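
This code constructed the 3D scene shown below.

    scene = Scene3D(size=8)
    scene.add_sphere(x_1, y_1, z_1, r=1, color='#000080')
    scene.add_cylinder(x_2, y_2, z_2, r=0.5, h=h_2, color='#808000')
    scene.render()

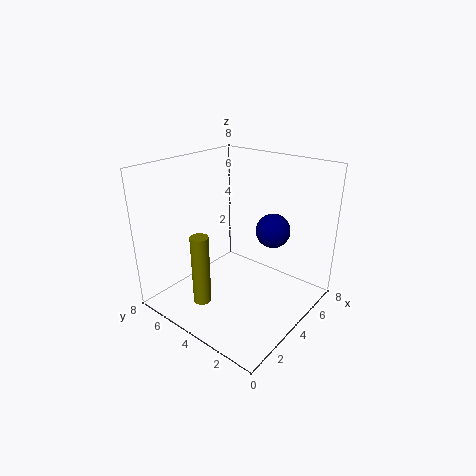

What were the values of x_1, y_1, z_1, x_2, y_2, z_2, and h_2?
x_1 = 6; y_1 = 3; z_1 = 4; x_2 = 2; y_2 = 5; z_2 = 0.5; h_2 = 4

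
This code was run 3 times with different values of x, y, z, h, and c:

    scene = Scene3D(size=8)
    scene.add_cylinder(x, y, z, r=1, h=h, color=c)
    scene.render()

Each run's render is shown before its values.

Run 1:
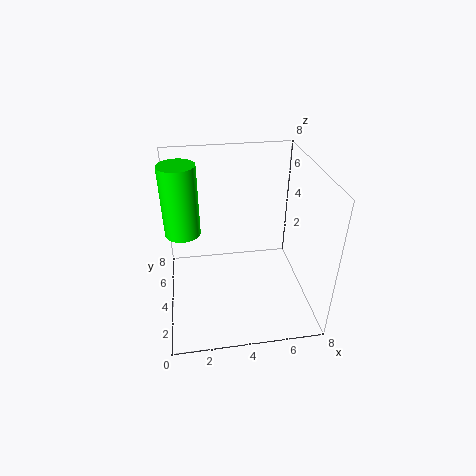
x = 1, y = 5, z = 4, h = 4, c = 'lime'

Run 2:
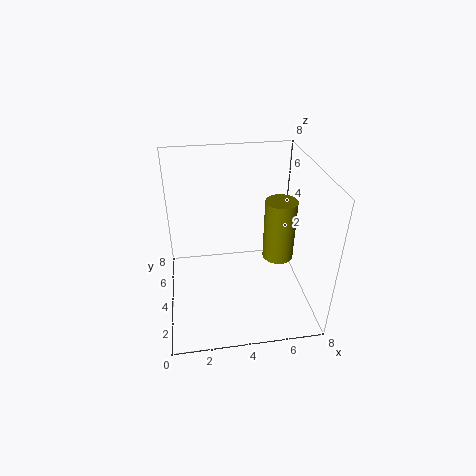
x = 7, y = 6, z = 1, h = 4, c = 'olive'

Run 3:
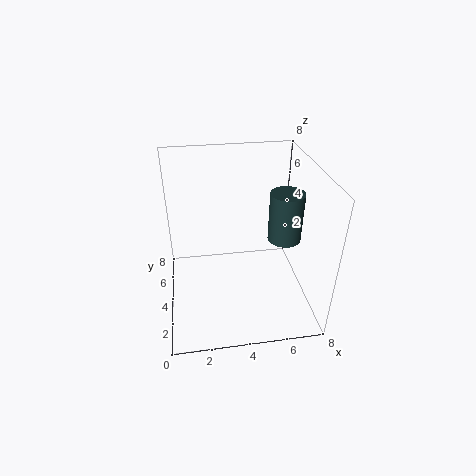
x = 7, y = 5, z = 3, h = 3, c = 'darkslategray'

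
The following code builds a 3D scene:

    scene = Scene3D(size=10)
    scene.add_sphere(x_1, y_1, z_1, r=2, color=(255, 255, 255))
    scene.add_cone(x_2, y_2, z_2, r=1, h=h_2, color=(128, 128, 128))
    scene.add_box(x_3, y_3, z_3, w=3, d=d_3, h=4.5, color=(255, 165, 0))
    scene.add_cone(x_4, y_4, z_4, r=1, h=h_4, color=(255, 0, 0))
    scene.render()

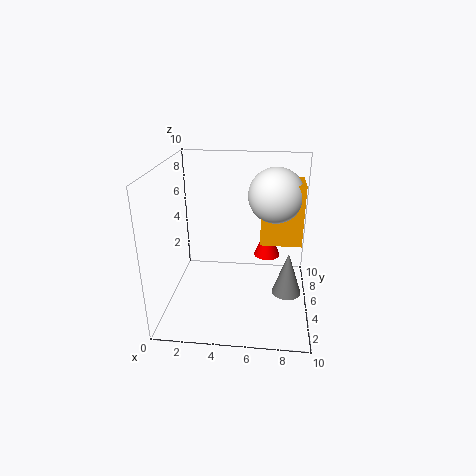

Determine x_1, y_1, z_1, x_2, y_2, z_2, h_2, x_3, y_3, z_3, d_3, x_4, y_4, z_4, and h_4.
x_1 = 7.5; y_1 = 7; z_1 = 7.5; x_2 = 8.5; y_2 = 4; z_2 = 1.5; h_2 = 3; x_3 = 6.5; y_3 = 6; z_3 = 4; d_3 = 2.5; x_4 = 7; y_4 = 7.5; z_4 = 2.5; h_4 = 2.5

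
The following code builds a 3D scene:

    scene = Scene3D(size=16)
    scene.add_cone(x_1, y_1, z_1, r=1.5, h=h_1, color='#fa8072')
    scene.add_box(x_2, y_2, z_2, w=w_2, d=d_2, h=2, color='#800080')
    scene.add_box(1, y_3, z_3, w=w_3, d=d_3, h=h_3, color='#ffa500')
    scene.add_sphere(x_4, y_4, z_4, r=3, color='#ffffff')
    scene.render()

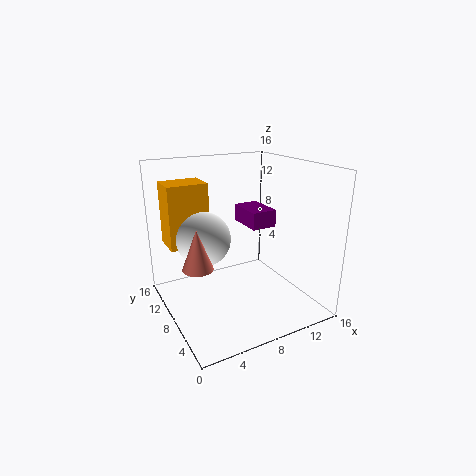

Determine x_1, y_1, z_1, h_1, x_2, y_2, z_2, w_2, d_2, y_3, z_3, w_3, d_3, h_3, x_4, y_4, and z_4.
x_1 = 2
y_1 = 5
z_1 = 7
h_1 = 4
x_2 = 10
y_2 = 8
z_2 = 8.5
w_2 = 3
d_2 = 4.5
y_3 = 10
z_3 = 7
w_3 = 4.5
d_3 = 3.5
h_3 = 7
x_4 = 4.5
y_4 = 9.5
z_4 = 8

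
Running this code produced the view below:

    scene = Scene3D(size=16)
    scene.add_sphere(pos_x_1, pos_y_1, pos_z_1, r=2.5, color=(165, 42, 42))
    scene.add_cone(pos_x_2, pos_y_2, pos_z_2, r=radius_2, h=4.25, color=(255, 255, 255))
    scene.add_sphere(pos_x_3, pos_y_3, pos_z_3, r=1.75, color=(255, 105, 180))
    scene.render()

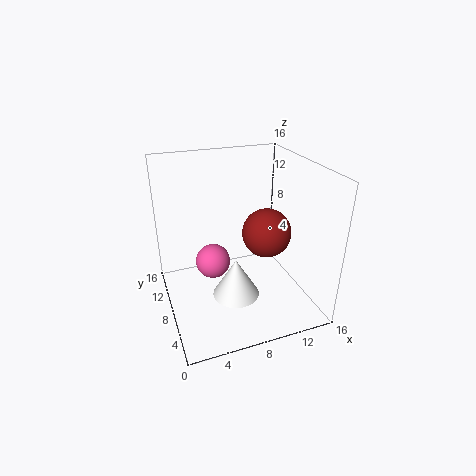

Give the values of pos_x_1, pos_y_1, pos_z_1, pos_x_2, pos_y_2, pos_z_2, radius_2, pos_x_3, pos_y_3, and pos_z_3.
pos_x_1 = 10, pos_y_1 = 5, pos_z_1 = 9.75, pos_x_2 = 6.75, pos_y_2 = 5.25, pos_z_2 = 2.75, radius_2 = 2.5, pos_x_3 = 4.5, pos_y_3 = 6, pos_z_3 = 7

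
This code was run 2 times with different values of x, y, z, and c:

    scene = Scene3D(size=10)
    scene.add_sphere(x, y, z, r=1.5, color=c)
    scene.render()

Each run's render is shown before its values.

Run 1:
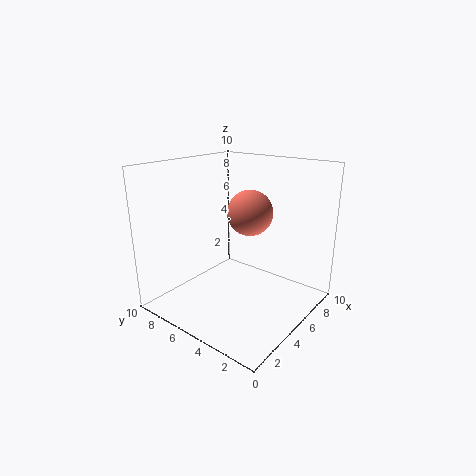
x = 5; y = 4; z = 7; c = 'salmon'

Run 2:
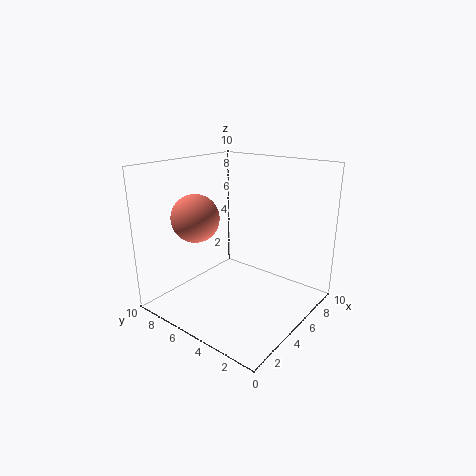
x = 2; y = 6; z = 7; c = 'salmon'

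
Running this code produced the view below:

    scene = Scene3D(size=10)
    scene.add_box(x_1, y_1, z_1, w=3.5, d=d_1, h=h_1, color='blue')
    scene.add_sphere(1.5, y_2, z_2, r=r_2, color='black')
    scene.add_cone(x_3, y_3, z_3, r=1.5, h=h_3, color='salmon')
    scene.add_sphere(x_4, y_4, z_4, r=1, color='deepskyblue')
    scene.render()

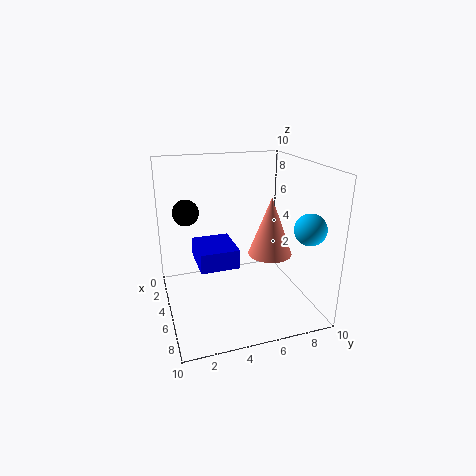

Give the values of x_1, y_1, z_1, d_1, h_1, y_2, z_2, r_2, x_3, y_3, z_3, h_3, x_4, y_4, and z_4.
x_1 = 0.5
y_1 = 2.5
z_1 = 2
d_1 = 3
h_1 = 1.5
y_2 = 2
z_2 = 6
r_2 = 1
x_3 = 6
y_3 = 7
z_3 = 4
h_3 = 4
x_4 = 8.5
y_4 = 8.5
z_4 = 6.5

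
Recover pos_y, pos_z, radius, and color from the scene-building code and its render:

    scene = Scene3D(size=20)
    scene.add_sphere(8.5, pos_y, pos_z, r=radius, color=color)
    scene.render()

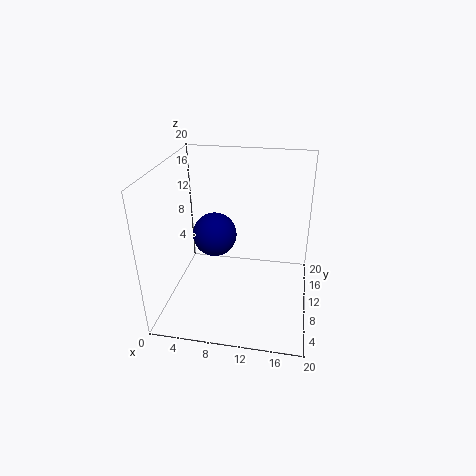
pos_y = 3.5, pos_z = 14, radius = 2.5, color = 'navy'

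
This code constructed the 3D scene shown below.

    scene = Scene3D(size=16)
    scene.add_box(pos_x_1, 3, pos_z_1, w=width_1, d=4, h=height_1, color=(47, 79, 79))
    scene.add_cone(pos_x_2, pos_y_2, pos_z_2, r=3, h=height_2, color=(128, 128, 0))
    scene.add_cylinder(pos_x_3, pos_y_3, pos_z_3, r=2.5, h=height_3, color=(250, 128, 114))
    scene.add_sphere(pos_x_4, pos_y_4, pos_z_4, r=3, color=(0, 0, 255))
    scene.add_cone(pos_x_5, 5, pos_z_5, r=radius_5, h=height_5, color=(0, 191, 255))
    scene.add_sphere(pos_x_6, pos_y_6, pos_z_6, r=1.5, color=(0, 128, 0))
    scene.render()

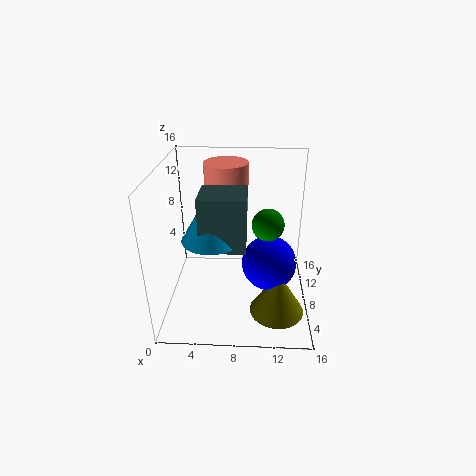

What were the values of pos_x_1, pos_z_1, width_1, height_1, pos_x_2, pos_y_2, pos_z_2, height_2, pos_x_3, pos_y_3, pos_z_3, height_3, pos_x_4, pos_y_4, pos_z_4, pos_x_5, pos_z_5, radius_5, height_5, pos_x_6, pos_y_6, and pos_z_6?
pos_x_1 = 4.5, pos_z_1 = 9, width_1 = 4.5, height_1 = 5.5, pos_x_2 = 12.5, pos_y_2 = 5, pos_z_2 = 0.5, height_2 = 5, pos_x_3 = 6.5, pos_y_3 = 11.5, pos_z_3 = 10, height_3 = 5.5, pos_x_4 = 11.5, pos_y_4 = 7, pos_z_4 = 5.5, pos_x_5 = 5.5, pos_z_5 = 9.5, radius_5 = 3, height_5 = 5, pos_x_6 = 11, pos_y_6 = 3.5, pos_z_6 = 12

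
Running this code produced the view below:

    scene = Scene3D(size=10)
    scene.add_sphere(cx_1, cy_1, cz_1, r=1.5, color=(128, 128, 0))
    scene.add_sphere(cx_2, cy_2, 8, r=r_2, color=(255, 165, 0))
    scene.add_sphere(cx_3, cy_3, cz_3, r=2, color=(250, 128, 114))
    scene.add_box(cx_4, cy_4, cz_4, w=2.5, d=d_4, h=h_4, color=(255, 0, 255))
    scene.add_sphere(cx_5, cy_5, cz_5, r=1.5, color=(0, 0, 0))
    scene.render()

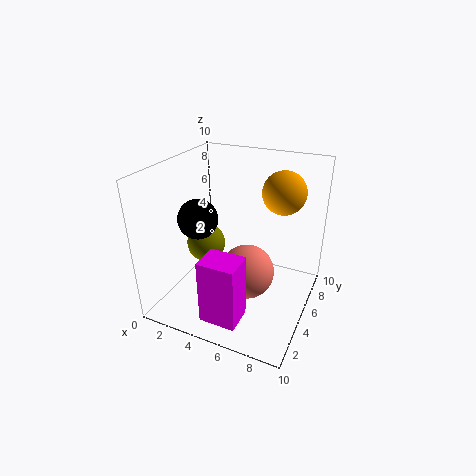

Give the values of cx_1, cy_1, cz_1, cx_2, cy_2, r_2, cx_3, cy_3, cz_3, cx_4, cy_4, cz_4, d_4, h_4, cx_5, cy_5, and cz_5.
cx_1 = 1.5; cy_1 = 6.5; cz_1 = 3; cx_2 = 7.5; cy_2 = 7; r_2 = 1.5; cx_3 = 5.5; cy_3 = 5.5; cz_3 = 2; cx_4 = 4; cy_4 = 1; cz_4 = 0.5; d_4 = 2; h_4 = 4.5; cx_5 = 1.5; cy_5 = 5.5; cz_5 = 5.5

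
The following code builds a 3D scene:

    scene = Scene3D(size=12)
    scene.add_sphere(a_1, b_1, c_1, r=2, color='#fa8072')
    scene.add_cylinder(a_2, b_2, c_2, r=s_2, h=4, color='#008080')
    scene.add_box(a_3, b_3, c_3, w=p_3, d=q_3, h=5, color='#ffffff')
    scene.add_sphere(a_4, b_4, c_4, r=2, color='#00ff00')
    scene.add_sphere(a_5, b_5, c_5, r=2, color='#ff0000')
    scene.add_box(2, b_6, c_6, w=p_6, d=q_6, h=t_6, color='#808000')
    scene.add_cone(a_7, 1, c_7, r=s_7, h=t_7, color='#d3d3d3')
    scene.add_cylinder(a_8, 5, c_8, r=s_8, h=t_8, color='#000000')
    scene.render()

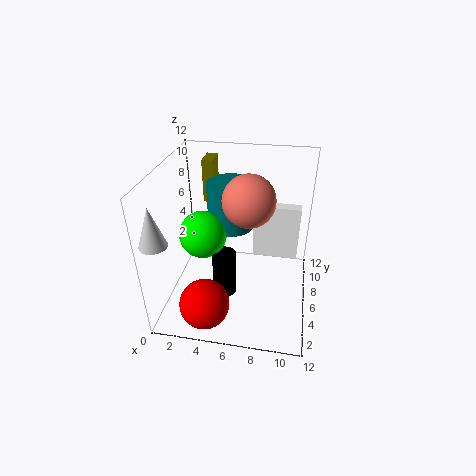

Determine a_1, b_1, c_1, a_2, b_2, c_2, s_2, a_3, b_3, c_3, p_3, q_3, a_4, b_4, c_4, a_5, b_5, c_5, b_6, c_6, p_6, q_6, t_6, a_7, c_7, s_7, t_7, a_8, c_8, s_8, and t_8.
a_1 = 7
b_1 = 5
c_1 = 10
a_2 = 5
b_2 = 8
c_2 = 6
s_2 = 2
a_3 = 7
b_3 = 8
c_3 = 3
p_3 = 4
q_3 = 1
a_4 = 3
b_4 = 6
c_4 = 6
a_5 = 4
b_5 = 2
c_5 = 2
b_6 = 10
c_6 = 7
p_6 = 1
q_6 = 2
t_6 = 4
a_7 = 1
c_7 = 8
s_7 = 1
t_7 = 3
a_8 = 5
c_8 = 1
s_8 = 1
t_8 = 4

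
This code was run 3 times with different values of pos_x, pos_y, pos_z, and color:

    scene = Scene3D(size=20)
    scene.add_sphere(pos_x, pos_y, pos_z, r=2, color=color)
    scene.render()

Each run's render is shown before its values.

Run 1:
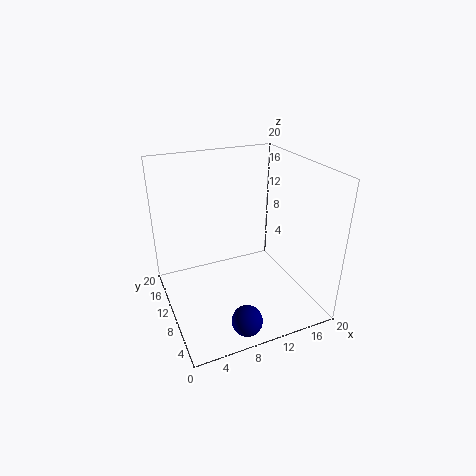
pos_x = 8, pos_y = 2.5, pos_z = 2, color = 'navy'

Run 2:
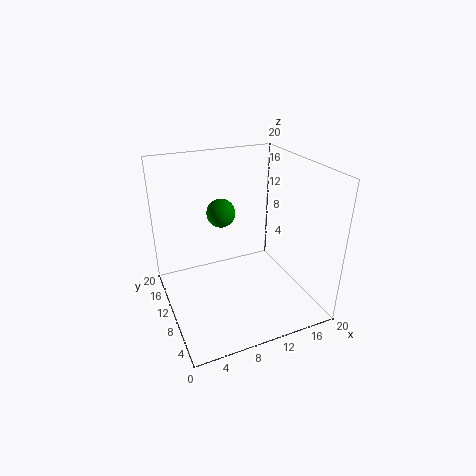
pos_x = 8.5, pos_y = 12.5, pos_z = 13, color = 'green'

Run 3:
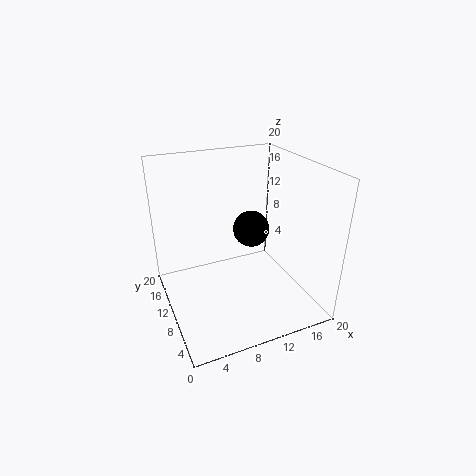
pos_x = 8.5, pos_y = 3, pos_z = 15, color = 'black'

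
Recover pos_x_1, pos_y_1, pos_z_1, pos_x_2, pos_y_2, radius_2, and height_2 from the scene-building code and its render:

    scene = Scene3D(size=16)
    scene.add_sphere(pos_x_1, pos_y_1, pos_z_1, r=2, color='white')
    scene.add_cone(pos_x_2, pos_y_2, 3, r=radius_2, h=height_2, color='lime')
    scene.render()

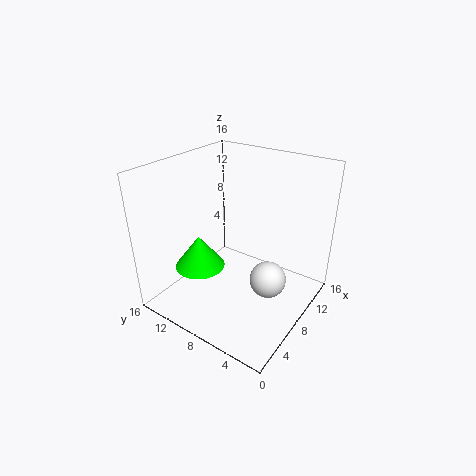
pos_x_1 = 8, pos_y_1 = 4, pos_z_1 = 4, pos_x_2 = 7, pos_y_2 = 13, radius_2 = 3, height_2 = 4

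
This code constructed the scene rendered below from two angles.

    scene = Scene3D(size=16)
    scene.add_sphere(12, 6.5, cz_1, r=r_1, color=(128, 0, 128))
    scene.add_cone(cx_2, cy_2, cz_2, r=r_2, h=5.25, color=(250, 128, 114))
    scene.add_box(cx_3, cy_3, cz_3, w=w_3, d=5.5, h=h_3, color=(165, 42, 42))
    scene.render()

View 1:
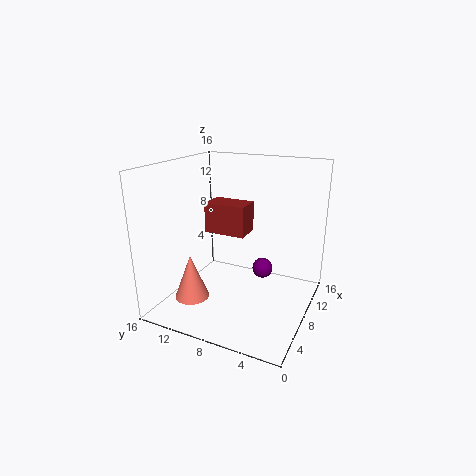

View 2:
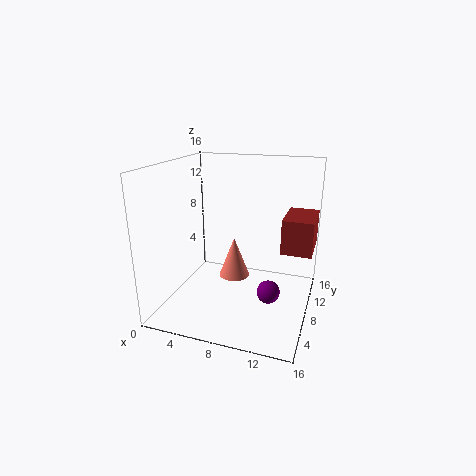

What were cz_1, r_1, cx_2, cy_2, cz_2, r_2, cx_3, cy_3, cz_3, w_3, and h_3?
cz_1 = 2.75, r_1 = 1.25, cx_2 = 5.75, cy_2 = 13, cz_2 = 0.5, r_2 = 2, cx_3 = 12.5, cy_3 = 9.5, cz_3 = 6, w_3 = 3.5, h_3 = 4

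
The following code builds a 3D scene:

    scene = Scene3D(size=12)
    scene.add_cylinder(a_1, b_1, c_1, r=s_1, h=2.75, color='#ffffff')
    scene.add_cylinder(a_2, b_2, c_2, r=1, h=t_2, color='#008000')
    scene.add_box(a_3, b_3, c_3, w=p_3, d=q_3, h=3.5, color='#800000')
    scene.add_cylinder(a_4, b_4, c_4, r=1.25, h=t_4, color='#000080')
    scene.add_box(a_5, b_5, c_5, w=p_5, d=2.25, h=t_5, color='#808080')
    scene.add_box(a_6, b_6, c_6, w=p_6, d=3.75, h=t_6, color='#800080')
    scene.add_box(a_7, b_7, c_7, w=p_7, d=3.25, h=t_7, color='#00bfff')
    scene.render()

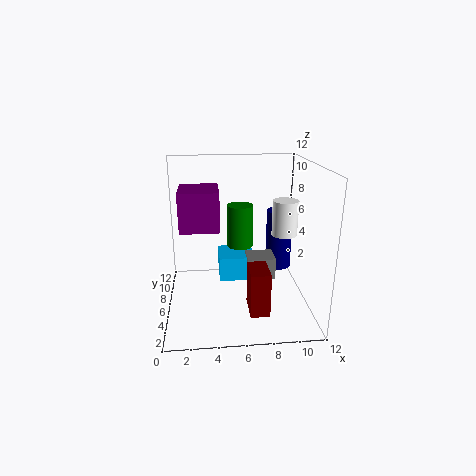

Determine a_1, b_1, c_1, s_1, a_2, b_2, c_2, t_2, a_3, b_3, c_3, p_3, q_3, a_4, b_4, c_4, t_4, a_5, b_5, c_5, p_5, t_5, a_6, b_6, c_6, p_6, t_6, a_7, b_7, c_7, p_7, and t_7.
a_1 = 9.5, b_1 = 4.5, c_1 = 6.75, s_1 = 1, a_2 = 6, b_2 = 4.5, c_2 = 6, t_2 = 3.25, a_3 = 6.5, b_3 = 1.5, c_3 = 1.25, p_3 = 1.5, q_3 = 2.5, a_4 = 10.5, b_4 = 10.25, c_4 = 1.25, t_4 = 5.75, a_5 = 7, b_5 = 6.75, c_5 = 1.5, p_5 = 2.5, t_5 = 2, a_6 = 1.25, b_6 = 5.25, c_6 = 6.75, p_6 = 3.25, t_6 = 3.25, a_7 = 4.5, b_7 = 7.75, c_7 = 1, p_7 = 3.25, t_7 = 2.25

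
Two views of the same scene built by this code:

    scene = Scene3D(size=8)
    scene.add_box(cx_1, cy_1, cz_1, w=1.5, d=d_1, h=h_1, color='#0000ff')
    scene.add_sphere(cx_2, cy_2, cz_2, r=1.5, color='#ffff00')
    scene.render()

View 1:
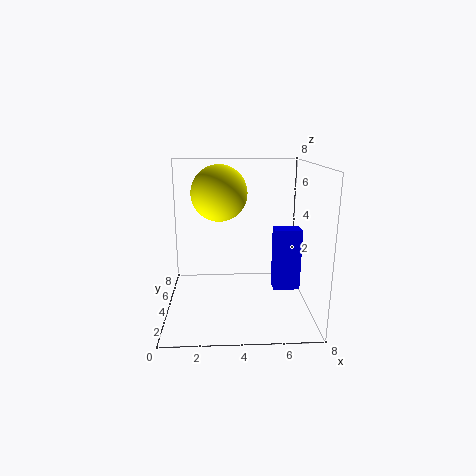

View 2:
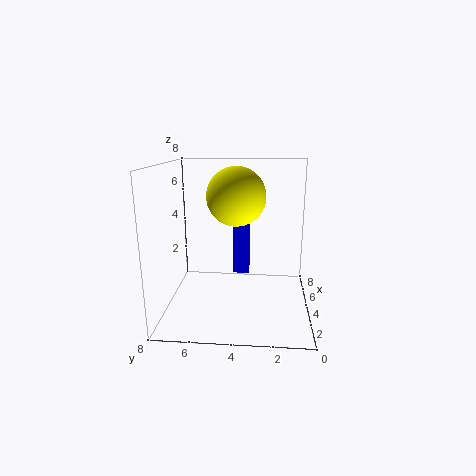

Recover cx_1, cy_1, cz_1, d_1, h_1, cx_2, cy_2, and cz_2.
cx_1 = 6; cy_1 = 3.5; cz_1 = 1; d_1 = 1; h_1 = 3.5; cx_2 = 3; cy_2 = 4; cz_2 = 6.5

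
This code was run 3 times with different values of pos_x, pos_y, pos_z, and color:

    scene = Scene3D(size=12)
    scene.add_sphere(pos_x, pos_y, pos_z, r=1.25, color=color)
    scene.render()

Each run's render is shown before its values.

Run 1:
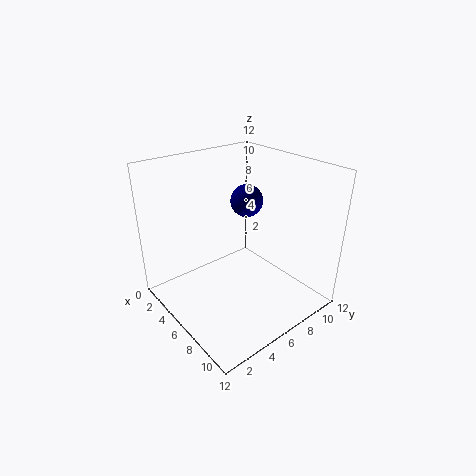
pos_x = 6.75
pos_y = 6.25
pos_z = 9.5
color = 'navy'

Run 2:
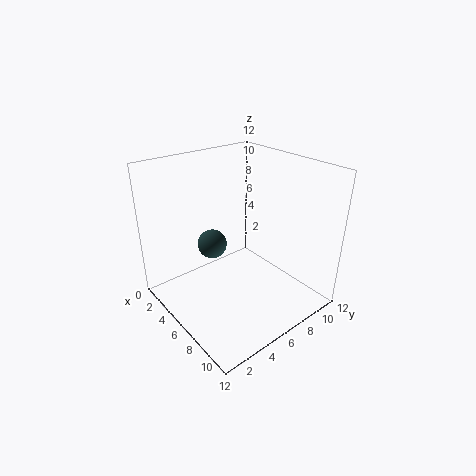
pos_x = 4
pos_y = 4.75
pos_z = 5
color = 'darkslategray'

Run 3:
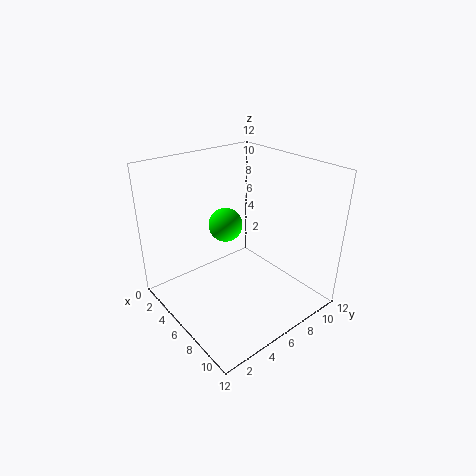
pos_x = 7
pos_y = 4
pos_z = 8.25
color = 'lime'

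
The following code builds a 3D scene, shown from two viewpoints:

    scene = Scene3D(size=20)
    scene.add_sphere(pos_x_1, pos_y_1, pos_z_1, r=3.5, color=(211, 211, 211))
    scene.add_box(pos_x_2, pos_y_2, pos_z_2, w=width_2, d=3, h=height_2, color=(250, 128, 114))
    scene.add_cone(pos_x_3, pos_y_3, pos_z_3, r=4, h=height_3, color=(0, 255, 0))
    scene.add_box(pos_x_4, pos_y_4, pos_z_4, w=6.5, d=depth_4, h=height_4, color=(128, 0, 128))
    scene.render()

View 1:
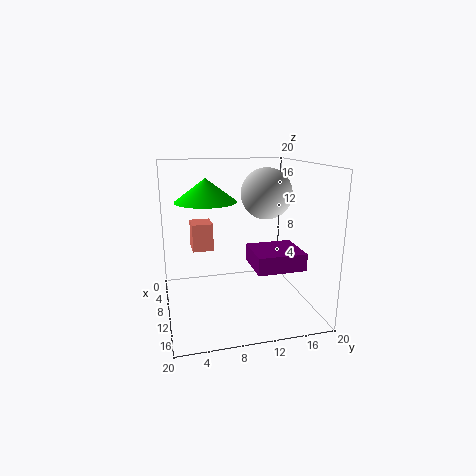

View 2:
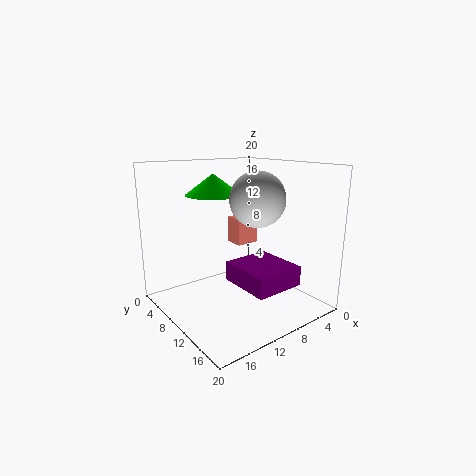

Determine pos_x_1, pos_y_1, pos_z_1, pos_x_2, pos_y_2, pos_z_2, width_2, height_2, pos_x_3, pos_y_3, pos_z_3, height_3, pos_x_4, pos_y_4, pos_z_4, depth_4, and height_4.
pos_x_1 = 10, pos_y_1 = 14, pos_z_1 = 16, pos_x_2 = 4, pos_y_2 = 4, pos_z_2 = 7.5, width_2 = 3.5, height_2 = 4, pos_x_3 = 11, pos_y_3 = 5.5, pos_z_3 = 15.5, height_3 = 3, pos_x_4 = 7, pos_y_4 = 12, pos_z_4 = 5.5, depth_4 = 7, height_4 = 2.5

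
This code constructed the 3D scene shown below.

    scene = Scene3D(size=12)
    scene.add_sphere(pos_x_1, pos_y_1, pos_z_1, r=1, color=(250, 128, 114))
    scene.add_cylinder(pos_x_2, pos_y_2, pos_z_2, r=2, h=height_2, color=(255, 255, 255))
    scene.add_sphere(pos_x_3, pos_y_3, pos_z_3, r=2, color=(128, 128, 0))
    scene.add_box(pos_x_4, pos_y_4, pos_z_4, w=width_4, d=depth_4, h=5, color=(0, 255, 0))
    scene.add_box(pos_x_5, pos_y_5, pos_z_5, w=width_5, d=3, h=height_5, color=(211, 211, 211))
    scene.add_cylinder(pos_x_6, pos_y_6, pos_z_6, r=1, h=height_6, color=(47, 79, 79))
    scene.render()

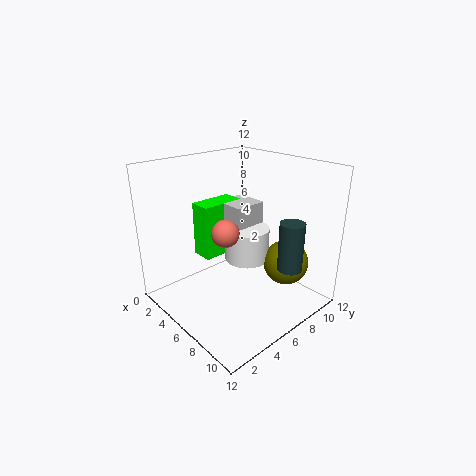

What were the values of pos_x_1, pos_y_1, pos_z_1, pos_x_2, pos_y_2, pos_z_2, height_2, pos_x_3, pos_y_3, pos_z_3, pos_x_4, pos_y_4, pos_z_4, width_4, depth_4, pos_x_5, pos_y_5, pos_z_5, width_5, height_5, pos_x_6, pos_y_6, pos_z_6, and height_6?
pos_x_1 = 8
pos_y_1 = 3
pos_z_1 = 8
pos_x_2 = 5
pos_y_2 = 8
pos_z_2 = 3
height_2 = 3
pos_x_3 = 8
pos_y_3 = 10
pos_z_3 = 3
pos_x_4 = 1
pos_y_4 = 5
pos_z_4 = 3
width_4 = 2
depth_4 = 4
pos_x_5 = 2
pos_y_5 = 7
pos_z_5 = 4
width_5 = 3
height_5 = 4
pos_x_6 = 10
pos_y_6 = 8
pos_z_6 = 4
height_6 = 4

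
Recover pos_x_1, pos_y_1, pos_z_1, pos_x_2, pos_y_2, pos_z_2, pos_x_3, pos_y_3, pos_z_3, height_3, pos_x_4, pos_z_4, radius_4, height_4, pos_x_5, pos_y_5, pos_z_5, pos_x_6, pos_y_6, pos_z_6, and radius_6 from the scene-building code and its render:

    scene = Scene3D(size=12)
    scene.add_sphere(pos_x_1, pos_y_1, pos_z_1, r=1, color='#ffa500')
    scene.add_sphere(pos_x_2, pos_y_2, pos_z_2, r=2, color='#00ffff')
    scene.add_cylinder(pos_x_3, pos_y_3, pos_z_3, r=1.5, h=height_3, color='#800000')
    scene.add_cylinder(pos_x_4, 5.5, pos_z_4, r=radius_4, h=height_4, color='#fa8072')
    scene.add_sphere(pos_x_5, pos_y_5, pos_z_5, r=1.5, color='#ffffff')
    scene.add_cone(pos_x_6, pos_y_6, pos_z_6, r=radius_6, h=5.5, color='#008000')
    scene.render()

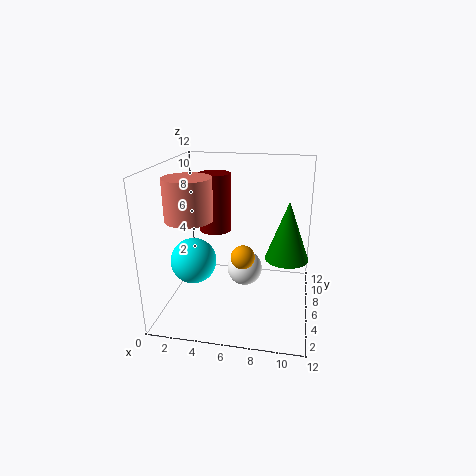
pos_x_1 = 6.5, pos_y_1 = 5.5, pos_z_1 = 4.5, pos_x_2 = 2, pos_y_2 = 6, pos_z_2 = 3.5, pos_x_3 = 3, pos_y_3 = 10, pos_z_3 = 5, height_3 = 5.5, pos_x_4 = 2, pos_z_4 = 7.5, radius_4 = 2, height_4 = 3.5, pos_x_5 = 6.5, pos_y_5 = 6.5, pos_z_5 = 3, pos_x_6 = 10, pos_y_6 = 9, pos_z_6 = 3, radius_6 = 2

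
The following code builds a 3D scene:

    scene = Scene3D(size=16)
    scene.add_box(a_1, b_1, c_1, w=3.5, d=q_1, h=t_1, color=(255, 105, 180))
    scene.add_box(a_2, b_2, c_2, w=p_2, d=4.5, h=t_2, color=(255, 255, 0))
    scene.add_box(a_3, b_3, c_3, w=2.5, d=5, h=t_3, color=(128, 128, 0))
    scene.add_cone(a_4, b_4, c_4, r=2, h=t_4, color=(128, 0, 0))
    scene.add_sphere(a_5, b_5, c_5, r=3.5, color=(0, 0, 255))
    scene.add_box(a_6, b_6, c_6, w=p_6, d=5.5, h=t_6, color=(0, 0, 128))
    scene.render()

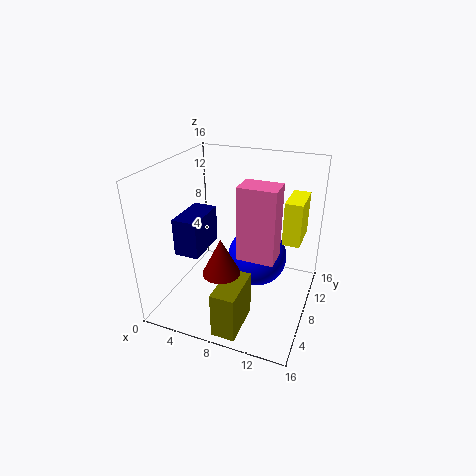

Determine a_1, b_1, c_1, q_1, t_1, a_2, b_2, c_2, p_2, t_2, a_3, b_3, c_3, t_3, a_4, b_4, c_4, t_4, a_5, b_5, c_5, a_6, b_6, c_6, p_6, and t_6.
a_1 = 10; b_1 = 2.5; c_1 = 9; q_1 = 2.5; t_1 = 7; a_2 = 12.5; b_2 = 10; c_2 = 7; p_2 = 2; t_2 = 5; a_3 = 8; b_3 = 0.5; c_3 = 0.5; t_3 = 5; a_4 = 7.5; b_4 = 4.5; c_4 = 5.5; t_4 = 4; a_5 = 9.5; b_5 = 10.5; c_5 = 4.5; a_6 = 0.5; b_6 = 6.5; c_6 = 5; p_6 = 3; t_6 = 4.5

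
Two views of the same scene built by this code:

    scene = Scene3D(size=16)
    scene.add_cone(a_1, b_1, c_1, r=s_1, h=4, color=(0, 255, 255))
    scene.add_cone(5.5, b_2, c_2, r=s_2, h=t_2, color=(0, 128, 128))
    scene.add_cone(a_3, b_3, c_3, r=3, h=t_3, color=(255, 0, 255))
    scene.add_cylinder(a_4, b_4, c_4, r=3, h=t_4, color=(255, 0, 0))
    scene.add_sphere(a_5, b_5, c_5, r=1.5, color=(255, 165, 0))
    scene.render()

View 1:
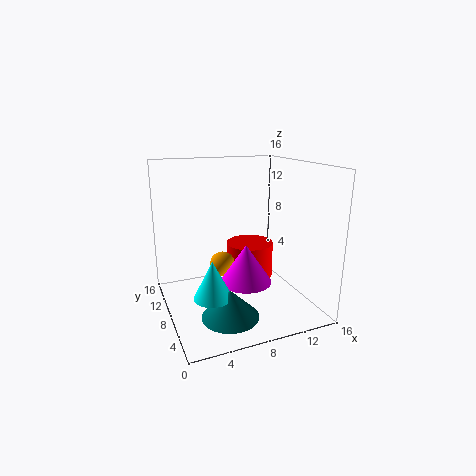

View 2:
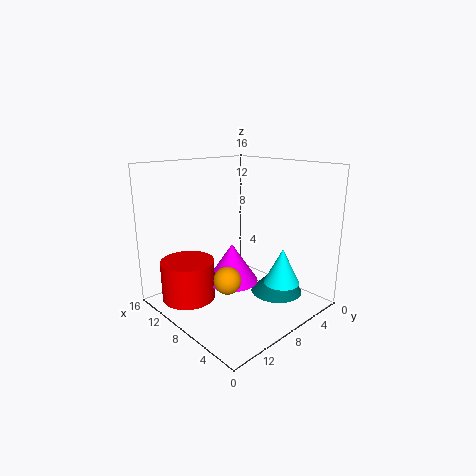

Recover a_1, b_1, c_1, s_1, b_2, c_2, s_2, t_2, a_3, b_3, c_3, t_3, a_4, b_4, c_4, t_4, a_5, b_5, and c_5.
a_1 = 4, b_1 = 5, c_1 = 3, s_1 = 2, b_2 = 4, c_2 = 1, s_2 = 3, t_2 = 3, a_3 = 9, b_3 = 8, c_3 = 2.5, t_3 = 4.5, a_4 = 11.5, b_4 = 12.5, c_4 = 1, t_4 = 4.5, a_5 = 7, b_5 = 10.5, c_5 = 4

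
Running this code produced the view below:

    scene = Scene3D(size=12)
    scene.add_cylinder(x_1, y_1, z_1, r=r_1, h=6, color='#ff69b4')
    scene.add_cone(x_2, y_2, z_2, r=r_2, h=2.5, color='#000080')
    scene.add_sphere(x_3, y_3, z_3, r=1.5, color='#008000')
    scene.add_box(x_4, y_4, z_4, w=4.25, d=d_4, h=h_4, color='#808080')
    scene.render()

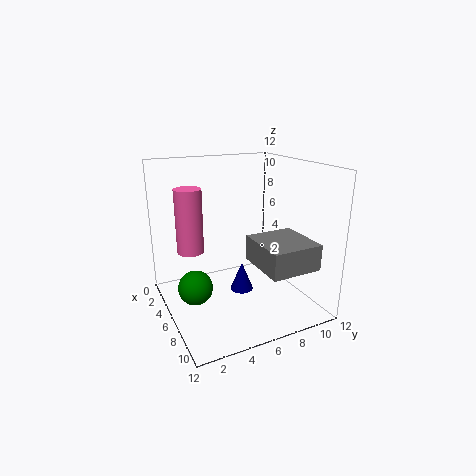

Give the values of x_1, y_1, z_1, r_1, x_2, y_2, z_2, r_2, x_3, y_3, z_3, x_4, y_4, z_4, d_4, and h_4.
x_1 = 1.5; y_1 = 3.25; z_1 = 3.5; r_1 = 1.25; x_2 = 5.75; y_2 = 6.5; z_2 = 1; r_2 = 1; x_3 = 4.75; y_3 = 2.5; z_3 = 1.5; x_4 = 7.5; y_4 = 6; z_4 = 4.75; d_4 = 4; h_4 = 2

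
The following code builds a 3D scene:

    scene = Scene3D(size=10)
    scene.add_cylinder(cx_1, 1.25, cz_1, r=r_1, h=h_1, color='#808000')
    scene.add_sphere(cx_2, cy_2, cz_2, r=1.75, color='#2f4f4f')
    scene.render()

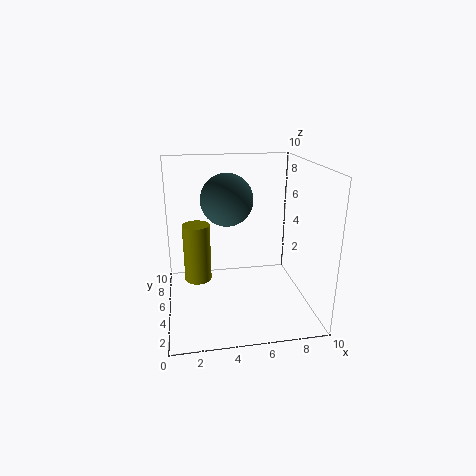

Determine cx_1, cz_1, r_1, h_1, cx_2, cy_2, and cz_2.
cx_1 = 2, cz_1 = 4.25, r_1 = 0.75, h_1 = 3.25, cx_2 = 4.25, cy_2 = 5, cz_2 = 7.75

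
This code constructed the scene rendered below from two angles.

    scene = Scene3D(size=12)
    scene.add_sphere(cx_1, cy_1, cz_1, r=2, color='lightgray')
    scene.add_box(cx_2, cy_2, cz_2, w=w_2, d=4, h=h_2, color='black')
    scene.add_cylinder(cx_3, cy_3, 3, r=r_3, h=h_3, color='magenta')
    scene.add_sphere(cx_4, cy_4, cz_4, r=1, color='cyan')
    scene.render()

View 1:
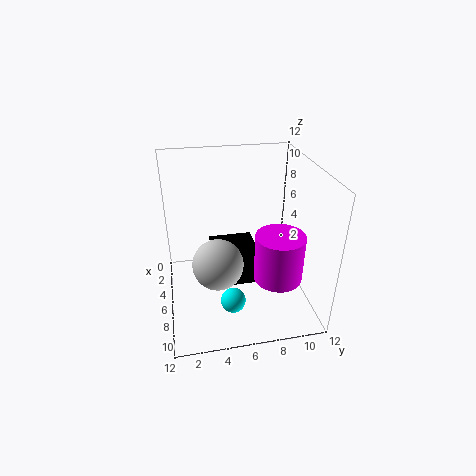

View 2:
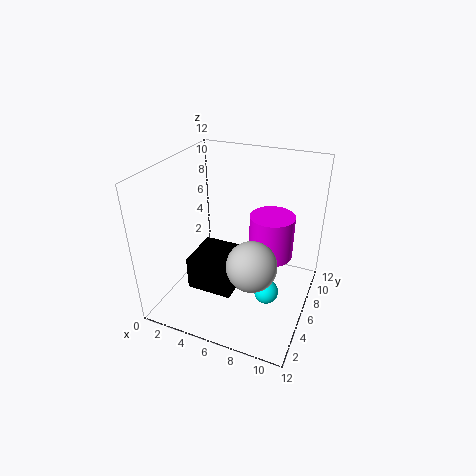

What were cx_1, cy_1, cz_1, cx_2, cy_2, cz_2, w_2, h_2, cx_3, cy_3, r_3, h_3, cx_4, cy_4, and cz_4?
cx_1 = 8; cy_1 = 4; cz_1 = 5; cx_2 = 2; cy_2 = 4; cz_2 = 1; w_2 = 4; h_2 = 3; cx_3 = 8; cy_3 = 9; r_3 = 2; h_3 = 4; cx_4 = 9; cy_4 = 5; cz_4 = 2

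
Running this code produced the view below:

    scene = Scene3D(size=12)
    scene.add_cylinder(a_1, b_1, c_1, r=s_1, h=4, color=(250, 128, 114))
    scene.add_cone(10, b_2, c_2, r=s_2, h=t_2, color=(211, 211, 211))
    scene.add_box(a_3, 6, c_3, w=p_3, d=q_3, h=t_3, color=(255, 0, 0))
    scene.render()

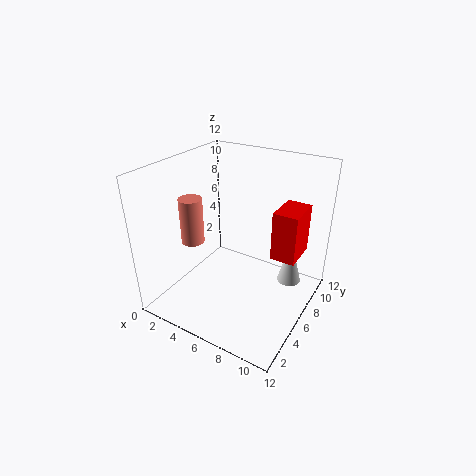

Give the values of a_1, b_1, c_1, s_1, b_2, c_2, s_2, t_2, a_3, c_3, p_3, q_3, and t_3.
a_1 = 2
b_1 = 5
c_1 = 5
s_1 = 1
b_2 = 8
c_2 = 2
s_2 = 1
t_2 = 4
a_3 = 9
c_3 = 5
p_3 = 2
q_3 = 3
t_3 = 4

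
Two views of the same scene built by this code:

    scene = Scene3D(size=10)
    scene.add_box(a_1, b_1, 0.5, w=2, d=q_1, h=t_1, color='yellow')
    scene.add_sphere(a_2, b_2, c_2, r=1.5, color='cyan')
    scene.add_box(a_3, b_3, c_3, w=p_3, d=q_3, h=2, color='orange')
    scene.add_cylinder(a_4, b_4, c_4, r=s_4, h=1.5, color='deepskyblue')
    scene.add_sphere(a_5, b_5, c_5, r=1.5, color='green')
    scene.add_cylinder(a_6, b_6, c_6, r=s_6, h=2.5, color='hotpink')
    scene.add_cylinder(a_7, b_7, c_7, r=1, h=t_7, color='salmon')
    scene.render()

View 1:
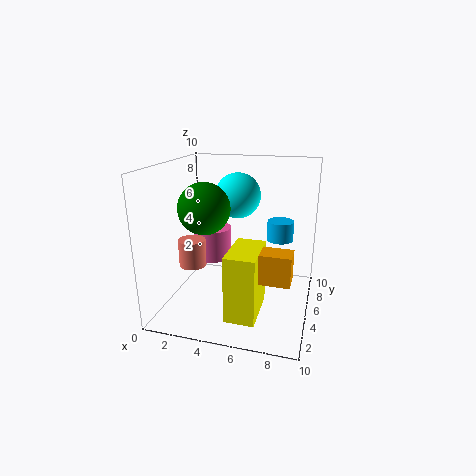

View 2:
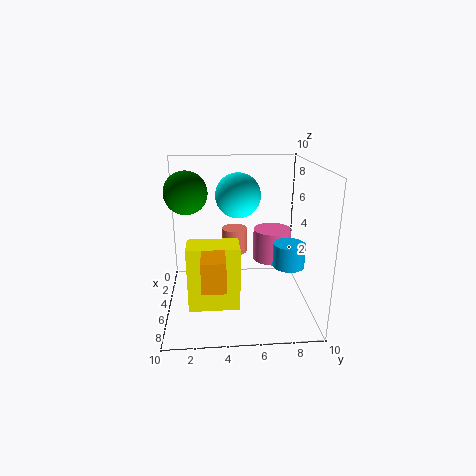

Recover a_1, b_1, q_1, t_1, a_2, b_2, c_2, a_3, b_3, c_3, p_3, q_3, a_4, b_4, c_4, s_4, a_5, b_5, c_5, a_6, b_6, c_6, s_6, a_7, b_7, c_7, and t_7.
a_1 = 5
b_1 = 1.5
q_1 = 3.5
t_1 = 4.5
a_2 = 5
b_2 = 5
c_2 = 8
a_3 = 6
b_3 = 2.5
c_3 = 3
p_3 = 3
q_3 = 1.5
a_4 = 7.5
b_4 = 8
c_4 = 4
s_4 = 1
a_5 = 4
b_5 = 1.5
c_5 = 8
a_6 = 2
b_6 = 8
c_6 = 2
s_6 = 1.5
a_7 = 1.5
b_7 = 5
c_7 = 2.5
t_7 = 2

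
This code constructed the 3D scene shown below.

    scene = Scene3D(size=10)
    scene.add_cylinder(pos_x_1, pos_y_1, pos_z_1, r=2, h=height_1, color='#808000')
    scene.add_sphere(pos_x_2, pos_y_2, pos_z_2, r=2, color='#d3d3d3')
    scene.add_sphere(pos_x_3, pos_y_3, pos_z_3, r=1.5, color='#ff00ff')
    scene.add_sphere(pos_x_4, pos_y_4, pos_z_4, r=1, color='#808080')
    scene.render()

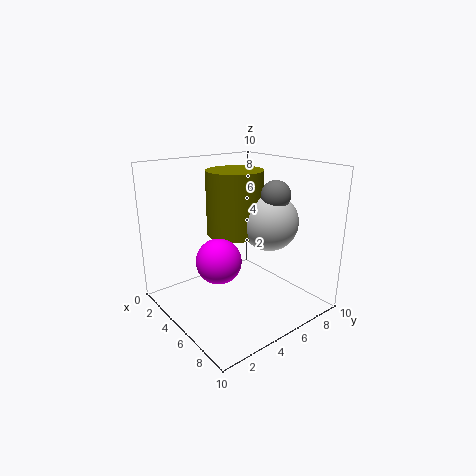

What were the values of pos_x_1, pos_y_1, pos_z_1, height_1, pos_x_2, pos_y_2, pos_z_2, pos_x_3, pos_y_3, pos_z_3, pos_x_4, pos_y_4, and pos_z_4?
pos_x_1 = 4; pos_y_1 = 5.5; pos_z_1 = 5; height_1 = 4.5; pos_x_2 = 6; pos_y_2 = 7; pos_z_2 = 6; pos_x_3 = 5.5; pos_y_3 = 3; pos_z_3 = 4; pos_x_4 = 6.5; pos_y_4 = 7; pos_z_4 = 8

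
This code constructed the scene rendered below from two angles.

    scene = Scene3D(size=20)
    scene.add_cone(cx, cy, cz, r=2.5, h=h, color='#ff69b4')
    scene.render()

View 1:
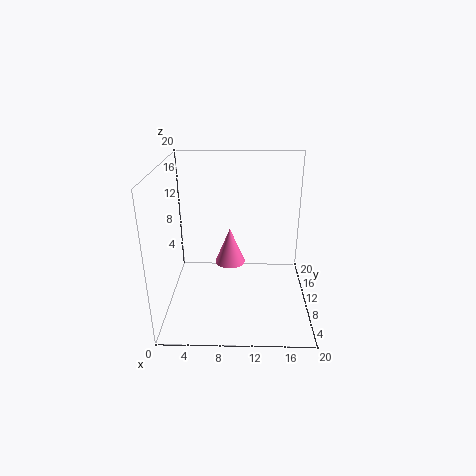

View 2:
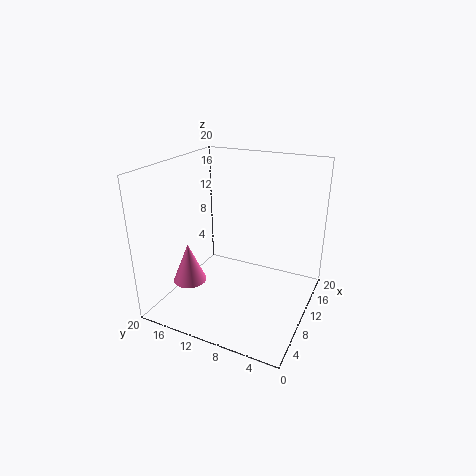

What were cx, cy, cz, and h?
cx = 8.5; cy = 17.5; cz = 2; h = 6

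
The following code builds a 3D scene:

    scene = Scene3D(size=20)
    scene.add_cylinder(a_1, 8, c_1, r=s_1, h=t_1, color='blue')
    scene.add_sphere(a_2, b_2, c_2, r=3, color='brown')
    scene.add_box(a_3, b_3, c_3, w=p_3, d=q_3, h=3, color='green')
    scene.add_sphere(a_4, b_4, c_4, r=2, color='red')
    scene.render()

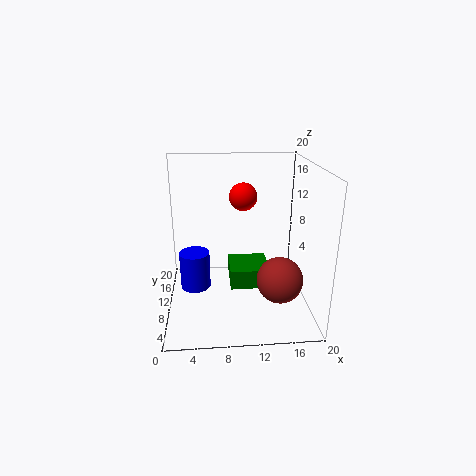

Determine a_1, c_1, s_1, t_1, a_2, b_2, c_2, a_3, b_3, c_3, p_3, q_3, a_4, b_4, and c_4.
a_1 = 4
c_1 = 4
s_1 = 2
t_1 = 5
a_2 = 15
b_2 = 5
c_2 = 6
a_3 = 9
b_3 = 11
c_3 = 1
p_3 = 6
q_3 = 6
a_4 = 11
b_4 = 13
c_4 = 15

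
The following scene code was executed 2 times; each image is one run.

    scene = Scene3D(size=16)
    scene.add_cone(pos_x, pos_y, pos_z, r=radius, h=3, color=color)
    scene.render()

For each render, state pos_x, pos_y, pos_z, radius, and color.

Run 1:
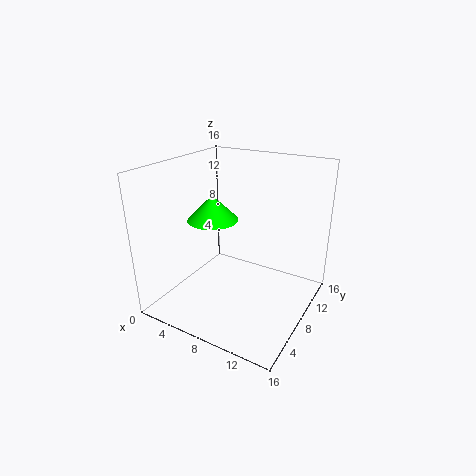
pos_x = 4; pos_y = 9; pos_z = 9; radius = 3; color = 'lime'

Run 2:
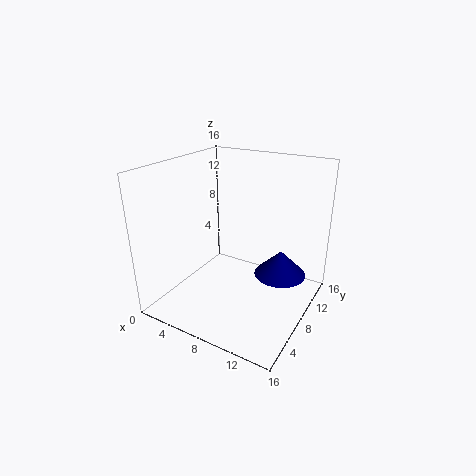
pos_x = 12; pos_y = 11; pos_z = 3; radius = 3; color = 'navy'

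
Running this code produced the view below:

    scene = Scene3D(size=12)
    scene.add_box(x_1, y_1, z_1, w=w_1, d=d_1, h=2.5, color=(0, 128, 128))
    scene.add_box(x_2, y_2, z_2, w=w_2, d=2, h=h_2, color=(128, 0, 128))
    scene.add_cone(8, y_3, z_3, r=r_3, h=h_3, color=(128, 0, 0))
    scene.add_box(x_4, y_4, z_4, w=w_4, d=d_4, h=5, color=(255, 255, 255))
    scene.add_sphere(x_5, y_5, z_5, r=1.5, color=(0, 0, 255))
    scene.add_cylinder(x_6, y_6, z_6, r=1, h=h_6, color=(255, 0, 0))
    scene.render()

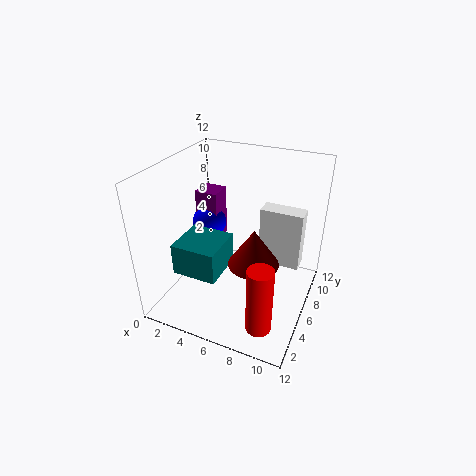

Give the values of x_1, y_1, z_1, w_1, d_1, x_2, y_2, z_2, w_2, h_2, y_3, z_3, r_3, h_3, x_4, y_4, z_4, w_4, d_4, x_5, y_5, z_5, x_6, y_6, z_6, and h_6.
x_1 = 2.5, y_1 = 1.5, z_1 = 4.5, w_1 = 3.5, d_1 = 3.5, x_2 = 1.5, y_2 = 7, z_2 = 4.5, w_2 = 2, h_2 = 4.5, y_3 = 4.5, z_3 = 5, r_3 = 2, h_3 = 3, x_4 = 7.5, y_4 = 7, z_4 = 3.5, w_4 = 3.5, d_4 = 1.5, x_5 = 2.5, y_5 = 7.5, z_5 = 6, x_6 = 9.5, y_6 = 2, z_6 = 1, h_6 = 5.5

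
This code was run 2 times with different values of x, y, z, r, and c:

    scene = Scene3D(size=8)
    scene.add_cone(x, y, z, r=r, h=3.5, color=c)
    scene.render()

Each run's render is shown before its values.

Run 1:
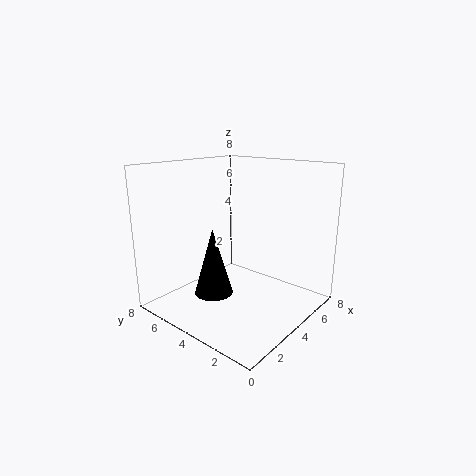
x = 2; y = 4; z = 1.5; r = 1; c = 'black'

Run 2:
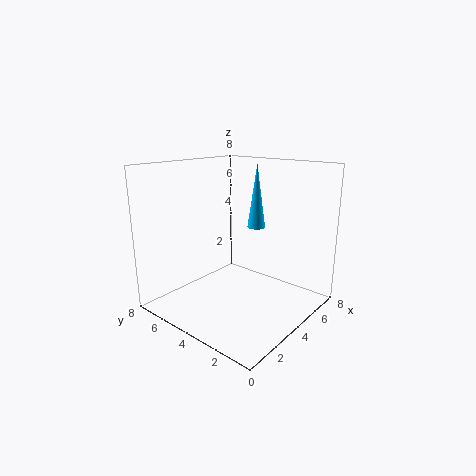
x = 5; y = 3.5; z = 4.5; r = 0.5; c = 'deepskyblue'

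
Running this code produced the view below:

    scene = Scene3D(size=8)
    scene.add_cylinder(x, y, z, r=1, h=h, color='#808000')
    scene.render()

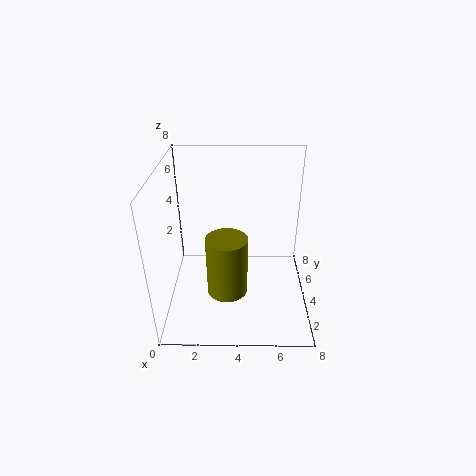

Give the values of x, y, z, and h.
x = 3.5
y = 1.5
z = 2.5
h = 3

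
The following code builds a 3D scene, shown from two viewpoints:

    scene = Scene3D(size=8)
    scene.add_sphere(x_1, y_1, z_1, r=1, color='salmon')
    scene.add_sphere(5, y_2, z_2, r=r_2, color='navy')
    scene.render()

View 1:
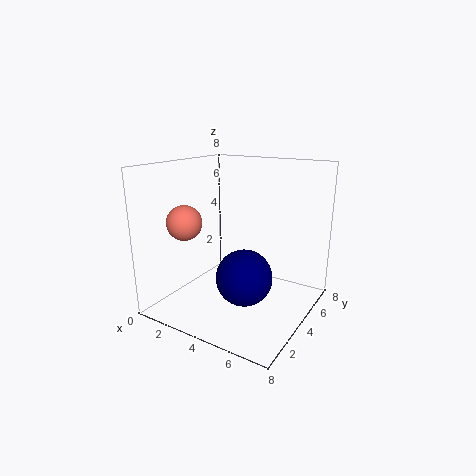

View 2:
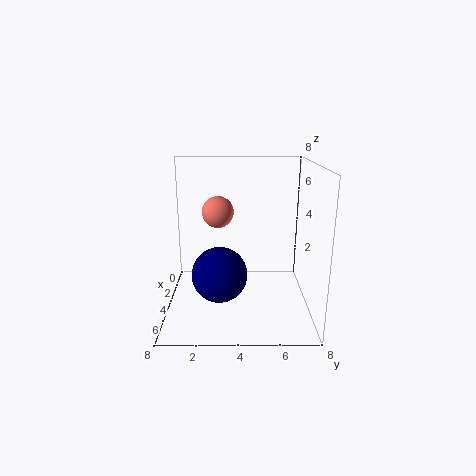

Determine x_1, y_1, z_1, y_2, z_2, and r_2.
x_1 = 1.25
y_1 = 2.75
z_1 = 4.75
y_2 = 3
z_2 = 2.25
r_2 = 1.5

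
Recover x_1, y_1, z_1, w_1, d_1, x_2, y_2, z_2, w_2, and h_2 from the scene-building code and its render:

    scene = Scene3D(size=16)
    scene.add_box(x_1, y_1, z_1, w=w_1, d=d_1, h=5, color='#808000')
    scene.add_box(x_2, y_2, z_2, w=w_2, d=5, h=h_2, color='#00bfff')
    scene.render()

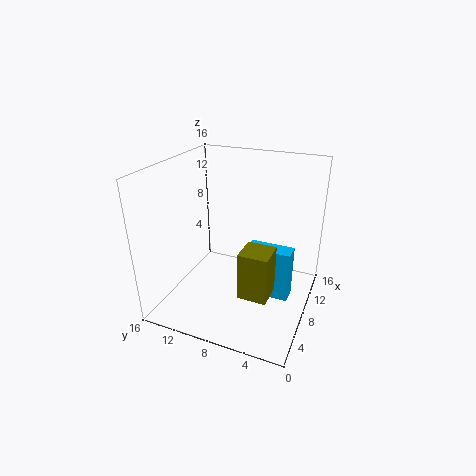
x_1 = 3
y_1 = 3
z_1 = 4
w_1 = 3
d_1 = 3
x_2 = 8
y_2 = 2
z_2 = 1
w_2 = 2
h_2 = 6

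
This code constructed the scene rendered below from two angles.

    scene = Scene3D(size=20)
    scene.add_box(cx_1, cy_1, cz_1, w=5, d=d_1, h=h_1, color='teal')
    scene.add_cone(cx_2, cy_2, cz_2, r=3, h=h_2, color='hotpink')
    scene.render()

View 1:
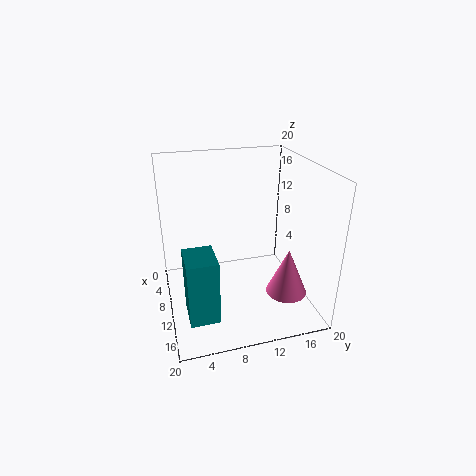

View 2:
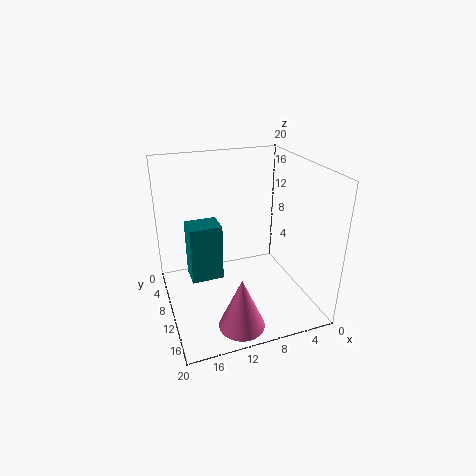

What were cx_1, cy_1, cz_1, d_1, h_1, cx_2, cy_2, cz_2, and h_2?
cx_1 = 11, cy_1 = 2, cz_1 = 1, d_1 = 4, h_1 = 9, cx_2 = 12, cy_2 = 17, cz_2 = 1, h_2 = 7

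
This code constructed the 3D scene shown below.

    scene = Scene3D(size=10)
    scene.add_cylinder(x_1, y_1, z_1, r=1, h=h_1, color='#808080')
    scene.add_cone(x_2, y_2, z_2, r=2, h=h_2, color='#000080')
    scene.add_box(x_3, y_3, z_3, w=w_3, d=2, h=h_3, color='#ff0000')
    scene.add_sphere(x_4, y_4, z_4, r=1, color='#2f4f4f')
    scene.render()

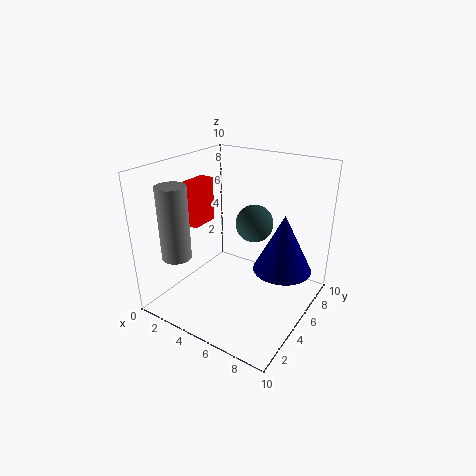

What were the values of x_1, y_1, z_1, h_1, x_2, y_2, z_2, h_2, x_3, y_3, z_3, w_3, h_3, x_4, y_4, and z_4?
x_1 = 2
y_1 = 2
z_1 = 4
h_1 = 5
x_2 = 8
y_2 = 6
z_2 = 3
h_2 = 4
x_3 = 2
y_3 = 3
z_3 = 6
w_3 = 1
h_3 = 3
x_4 = 8
y_4 = 2
z_4 = 8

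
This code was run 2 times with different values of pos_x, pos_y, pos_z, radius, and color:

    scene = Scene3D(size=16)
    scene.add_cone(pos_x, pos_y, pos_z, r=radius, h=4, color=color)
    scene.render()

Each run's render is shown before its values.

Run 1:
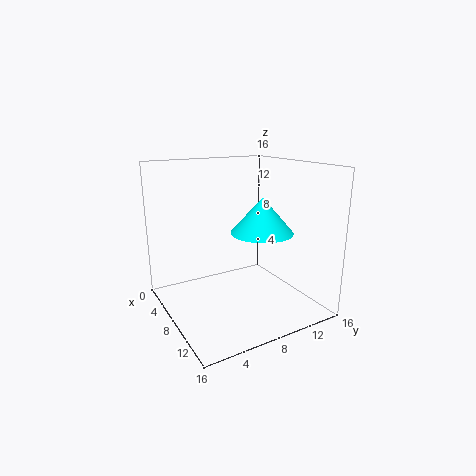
pos_x = 9, pos_y = 10.5, pos_z = 8.5, radius = 3.5, color = 'cyan'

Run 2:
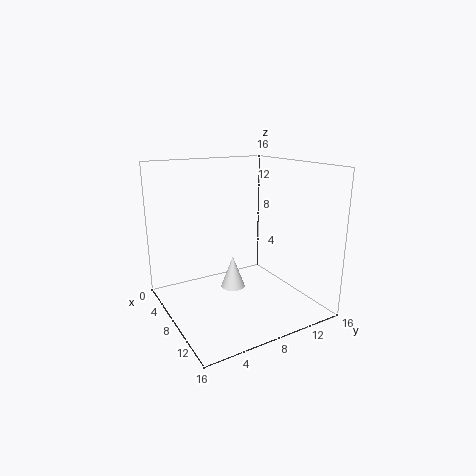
pos_x = 5, pos_y = 9, pos_z = 0.5, radius = 1.5, color = 'white'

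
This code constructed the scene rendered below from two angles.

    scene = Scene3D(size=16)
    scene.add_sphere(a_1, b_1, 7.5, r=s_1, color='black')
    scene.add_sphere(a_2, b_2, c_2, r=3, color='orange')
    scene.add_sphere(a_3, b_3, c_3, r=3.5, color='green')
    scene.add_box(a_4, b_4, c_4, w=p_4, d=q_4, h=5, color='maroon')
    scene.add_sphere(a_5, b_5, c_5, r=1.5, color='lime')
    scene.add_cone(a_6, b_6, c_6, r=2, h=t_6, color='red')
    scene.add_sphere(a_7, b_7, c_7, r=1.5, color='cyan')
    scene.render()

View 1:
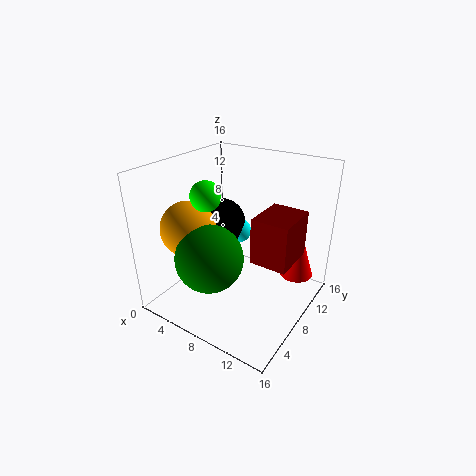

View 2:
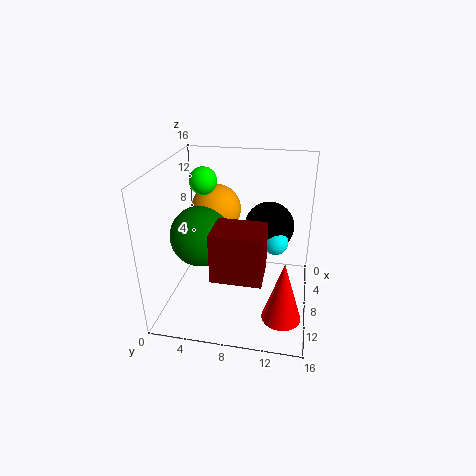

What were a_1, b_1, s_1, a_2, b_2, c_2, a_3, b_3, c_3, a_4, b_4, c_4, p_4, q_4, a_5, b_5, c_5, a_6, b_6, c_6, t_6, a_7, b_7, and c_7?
a_1 = 3.5
b_1 = 11
s_1 = 3
a_2 = 4
b_2 = 4.5
c_2 = 9.5
a_3 = 7.5
b_3 = 3.5
c_3 = 7.5
a_4 = 10.5
b_4 = 6.5
c_4 = 6.5
p_4 = 4
q_4 = 5
a_5 = 7
b_5 = 4
c_5 = 14
a_6 = 13
b_6 = 13.5
c_6 = 2
t_6 = 6.5
a_7 = 5.5
b_7 = 12
c_7 = 6.5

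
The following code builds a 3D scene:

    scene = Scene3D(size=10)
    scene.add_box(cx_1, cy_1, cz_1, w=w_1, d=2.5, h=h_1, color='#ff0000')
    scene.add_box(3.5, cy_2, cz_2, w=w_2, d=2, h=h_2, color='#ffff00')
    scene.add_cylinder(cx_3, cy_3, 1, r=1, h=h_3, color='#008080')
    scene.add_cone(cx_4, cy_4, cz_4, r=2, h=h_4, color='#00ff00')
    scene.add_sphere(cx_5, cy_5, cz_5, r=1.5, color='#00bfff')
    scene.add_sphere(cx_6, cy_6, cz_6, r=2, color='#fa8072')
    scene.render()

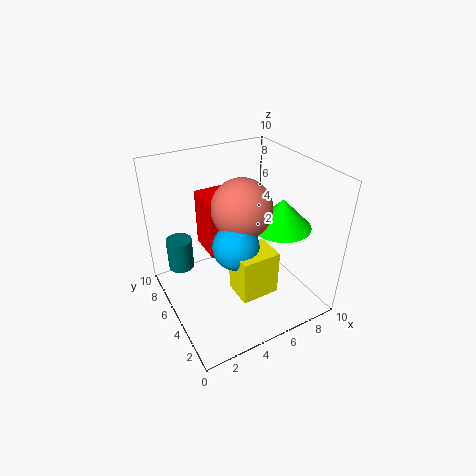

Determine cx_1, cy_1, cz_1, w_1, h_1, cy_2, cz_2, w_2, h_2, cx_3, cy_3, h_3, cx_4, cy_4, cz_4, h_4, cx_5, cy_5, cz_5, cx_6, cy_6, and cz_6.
cx_1 = 3; cy_1 = 5; cz_1 = 4; w_1 = 2.5; h_1 = 4; cy_2 = 1.5; cz_2 = 2.5; w_2 = 2.5; h_2 = 3; cx_3 = 2; cy_3 = 9; h_3 = 2.5; cx_4 = 7.5; cy_4 = 3.5; cz_4 = 6; h_4 = 2; cx_5 = 4; cy_5 = 3.5; cz_5 = 5.5; cx_6 = 5; cy_6 = 4.5; cz_6 = 7.5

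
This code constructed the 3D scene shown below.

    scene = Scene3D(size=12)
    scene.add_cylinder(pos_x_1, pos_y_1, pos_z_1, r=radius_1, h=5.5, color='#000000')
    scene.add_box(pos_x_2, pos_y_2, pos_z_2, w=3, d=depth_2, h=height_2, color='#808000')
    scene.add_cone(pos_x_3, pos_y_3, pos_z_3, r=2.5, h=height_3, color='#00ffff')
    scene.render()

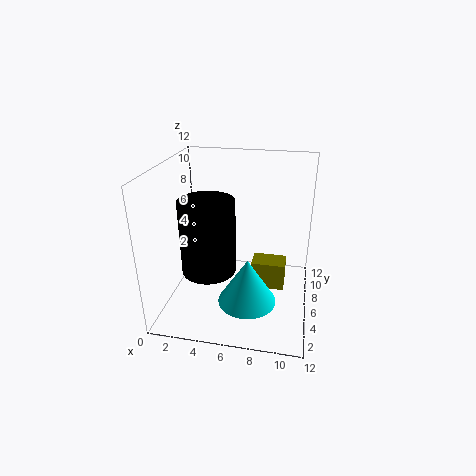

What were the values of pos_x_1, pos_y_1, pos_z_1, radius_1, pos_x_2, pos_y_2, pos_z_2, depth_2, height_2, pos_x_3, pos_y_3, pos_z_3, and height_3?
pos_x_1 = 4.5, pos_y_1 = 2.5, pos_z_1 = 5, radius_1 = 2, pos_x_2 = 7, pos_y_2 = 7, pos_z_2 = 0.5, depth_2 = 2, height_2 = 2.5, pos_x_3 = 7, pos_y_3 = 5, pos_z_3 = 0.5, height_3 = 4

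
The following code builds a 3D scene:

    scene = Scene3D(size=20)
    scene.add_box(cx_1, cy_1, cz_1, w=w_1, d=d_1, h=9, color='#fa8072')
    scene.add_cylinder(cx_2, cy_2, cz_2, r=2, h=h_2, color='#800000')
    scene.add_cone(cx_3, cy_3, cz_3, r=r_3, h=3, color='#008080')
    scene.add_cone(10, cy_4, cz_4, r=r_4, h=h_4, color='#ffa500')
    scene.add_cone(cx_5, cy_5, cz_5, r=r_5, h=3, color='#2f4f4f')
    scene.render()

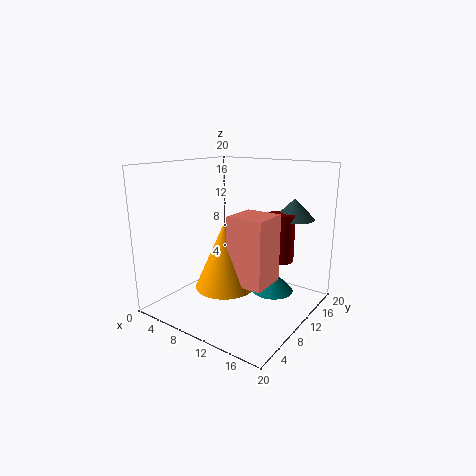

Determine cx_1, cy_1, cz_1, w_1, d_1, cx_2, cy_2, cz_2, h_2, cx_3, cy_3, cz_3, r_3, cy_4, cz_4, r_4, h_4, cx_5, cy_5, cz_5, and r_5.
cx_1 = 11
cy_1 = 6
cz_1 = 5
w_1 = 5
d_1 = 5
cx_2 = 14
cy_2 = 15
cz_2 = 6
h_2 = 7
cx_3 = 14
cy_3 = 13
cz_3 = 2
r_3 = 3
cy_4 = 7
cz_4 = 4
r_4 = 4
h_4 = 9
cx_5 = 15
cy_5 = 17
cz_5 = 12
r_5 = 3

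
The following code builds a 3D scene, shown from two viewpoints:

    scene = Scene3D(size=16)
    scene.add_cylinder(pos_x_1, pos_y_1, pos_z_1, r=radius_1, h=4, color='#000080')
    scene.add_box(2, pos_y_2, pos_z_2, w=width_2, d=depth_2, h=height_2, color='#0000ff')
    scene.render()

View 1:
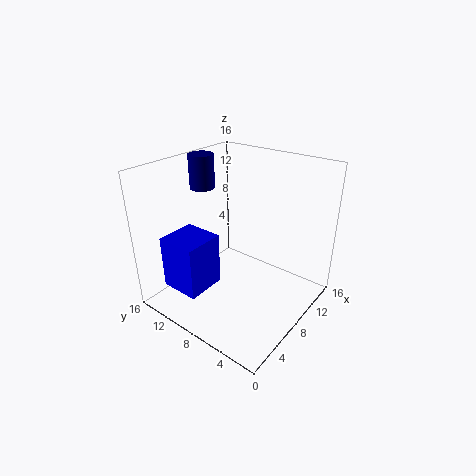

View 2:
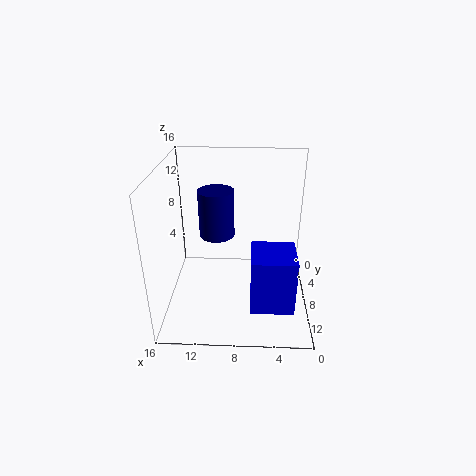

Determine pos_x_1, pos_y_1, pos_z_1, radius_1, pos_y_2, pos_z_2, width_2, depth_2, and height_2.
pos_x_1 = 9.5
pos_y_1 = 14.5
pos_z_1 = 12
radius_1 = 1.5
pos_y_2 = 9.5
pos_z_2 = 2.5
width_2 = 4.5
depth_2 = 4.5
height_2 = 6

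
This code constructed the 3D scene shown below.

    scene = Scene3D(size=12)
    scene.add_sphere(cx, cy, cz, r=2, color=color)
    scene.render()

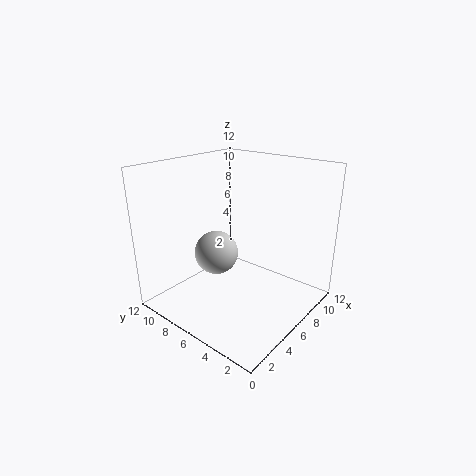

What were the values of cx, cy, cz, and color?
cx = 6.5
cy = 9
cz = 3.5
color = 'lightgray'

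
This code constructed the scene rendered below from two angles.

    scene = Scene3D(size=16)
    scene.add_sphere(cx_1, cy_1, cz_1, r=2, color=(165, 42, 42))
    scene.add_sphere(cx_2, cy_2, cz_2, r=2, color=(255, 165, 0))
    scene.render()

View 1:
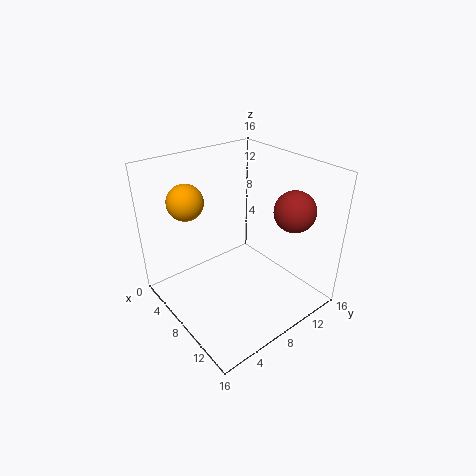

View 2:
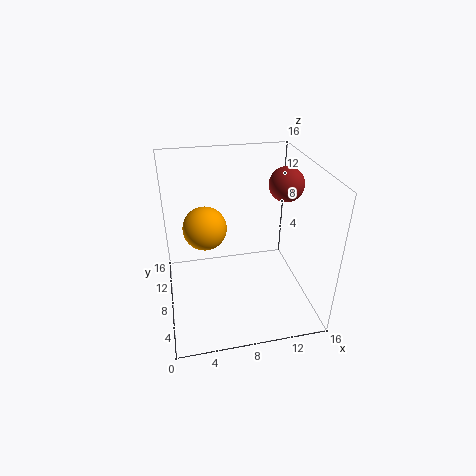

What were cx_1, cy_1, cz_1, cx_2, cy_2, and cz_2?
cx_1 = 14; cy_1 = 10; cz_1 = 13; cx_2 = 4; cy_2 = 4; cz_2 = 12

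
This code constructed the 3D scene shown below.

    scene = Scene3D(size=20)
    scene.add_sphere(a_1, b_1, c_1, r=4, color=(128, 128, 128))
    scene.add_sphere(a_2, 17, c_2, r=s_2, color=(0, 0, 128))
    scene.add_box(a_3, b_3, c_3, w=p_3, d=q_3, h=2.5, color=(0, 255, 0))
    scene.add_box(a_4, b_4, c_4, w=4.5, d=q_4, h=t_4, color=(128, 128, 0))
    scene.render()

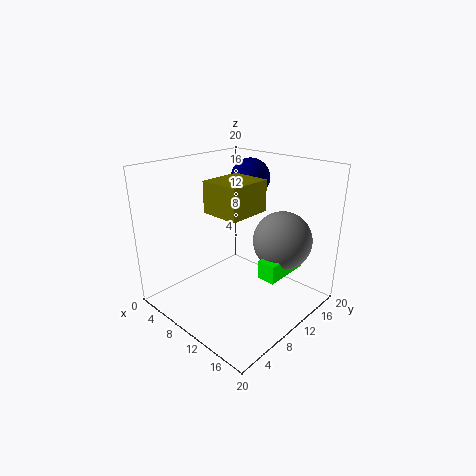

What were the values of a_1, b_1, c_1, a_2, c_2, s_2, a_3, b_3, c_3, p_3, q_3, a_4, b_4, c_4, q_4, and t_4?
a_1 = 15
b_1 = 13.5
c_1 = 10
a_2 = 6
c_2 = 16.5
s_2 = 3
a_3 = 14.5
b_3 = 9
c_3 = 6
p_3 = 2.5
q_3 = 6.5
a_4 = 12.5
b_4 = 2
c_4 = 16.5
q_4 = 5
t_4 = 3.5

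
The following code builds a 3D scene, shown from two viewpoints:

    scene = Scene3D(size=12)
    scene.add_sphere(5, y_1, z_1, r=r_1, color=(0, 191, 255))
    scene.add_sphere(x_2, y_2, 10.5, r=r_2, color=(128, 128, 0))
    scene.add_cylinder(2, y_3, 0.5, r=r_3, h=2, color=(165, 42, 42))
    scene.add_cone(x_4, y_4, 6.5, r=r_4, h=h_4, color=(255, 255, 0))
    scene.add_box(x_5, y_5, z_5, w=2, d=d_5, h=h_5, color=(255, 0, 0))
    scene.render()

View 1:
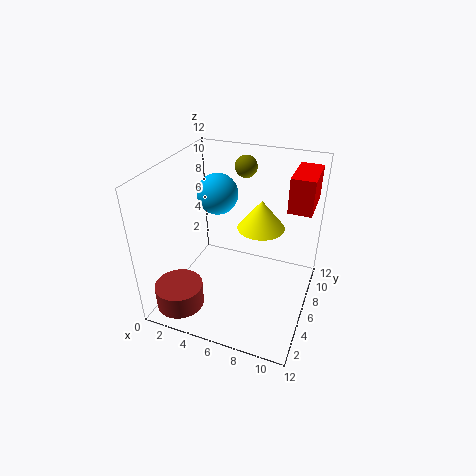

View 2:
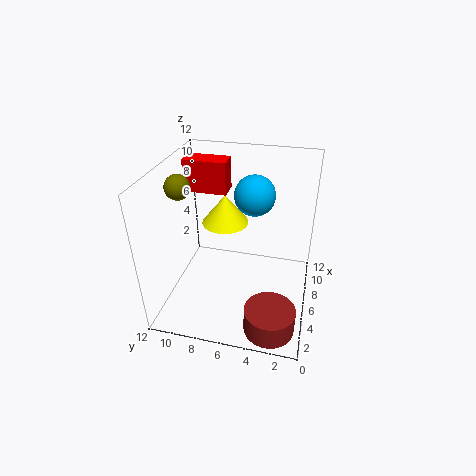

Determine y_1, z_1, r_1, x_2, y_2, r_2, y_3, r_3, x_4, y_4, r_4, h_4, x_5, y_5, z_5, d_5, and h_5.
y_1 = 4.5
z_1 = 10.5
r_1 = 1.5
x_2 = 5
y_2 = 10.5
r_2 = 1
y_3 = 2.5
r_3 = 2
x_4 = 7.5
y_4 = 7.5
r_4 = 2
h_4 = 2.5
x_5 = 9.5
y_5 = 8
z_5 = 8
d_5 = 4
h_5 = 3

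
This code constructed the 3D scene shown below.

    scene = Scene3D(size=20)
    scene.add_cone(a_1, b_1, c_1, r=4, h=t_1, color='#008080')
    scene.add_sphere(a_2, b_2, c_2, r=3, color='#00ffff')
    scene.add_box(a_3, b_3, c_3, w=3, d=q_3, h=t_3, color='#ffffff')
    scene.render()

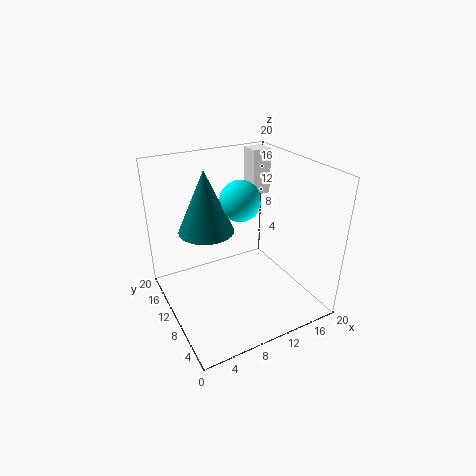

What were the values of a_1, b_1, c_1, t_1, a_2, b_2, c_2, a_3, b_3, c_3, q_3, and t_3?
a_1 = 7; b_1 = 14; c_1 = 10; t_1 = 9; a_2 = 12; b_2 = 13; c_2 = 14; a_3 = 16; b_3 = 16; c_3 = 13; q_3 = 3; t_3 = 7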